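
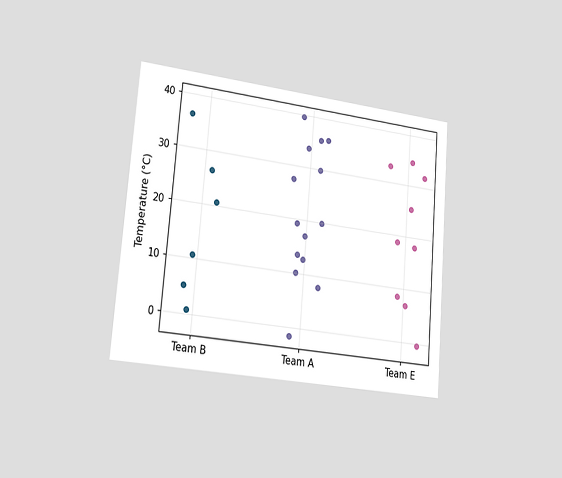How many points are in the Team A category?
14

The chart is tilted about 5° clockwise and viewed slightly from the left. Counting the markers in the Team A column gives 14.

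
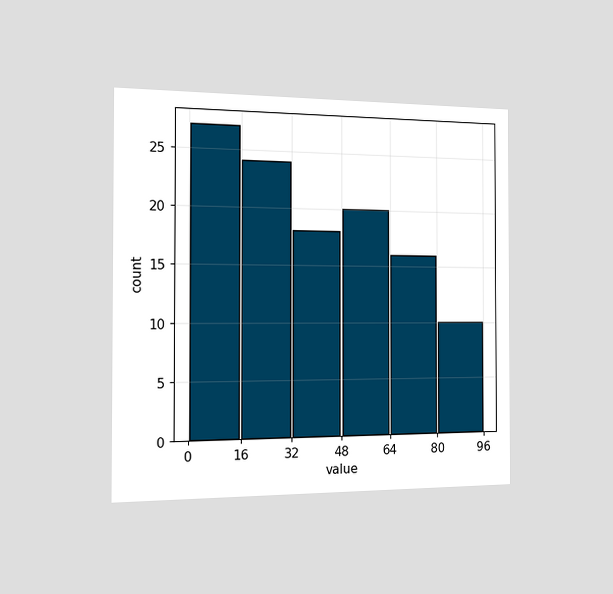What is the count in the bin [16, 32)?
The chart is viewed slightly from the left. The [16, 32) bin has height 24.

24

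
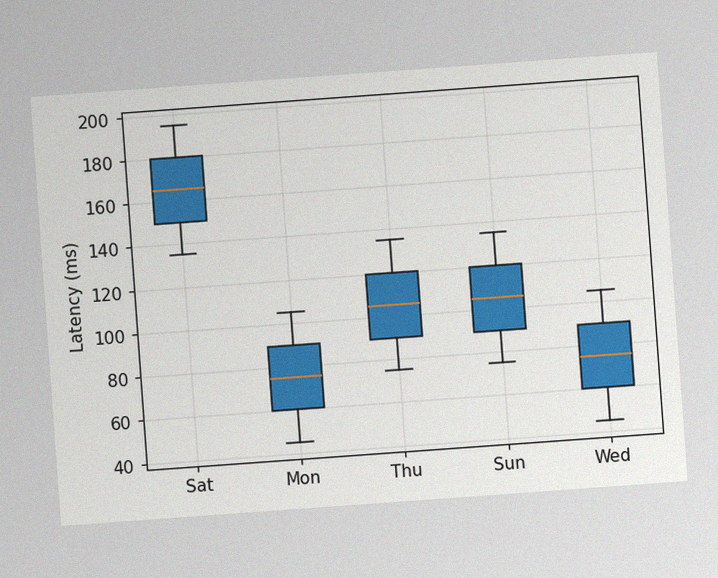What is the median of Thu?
The chart is tilted about 4° counter-clockwise, with some photo noise. The median line in the Thu box sits at 105ms.

105ms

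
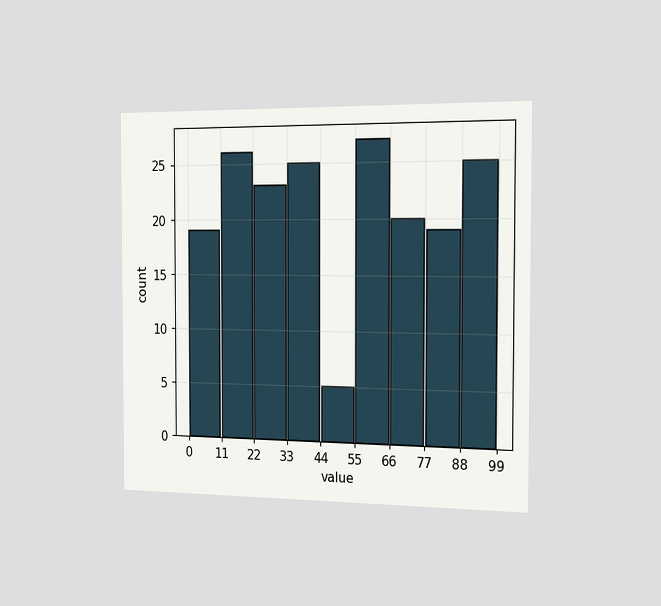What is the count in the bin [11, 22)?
The chart is viewed slightly from the right. The [11, 22) bin has height 26.

26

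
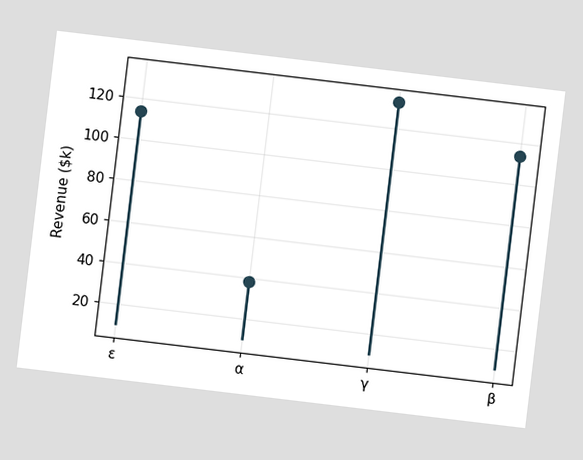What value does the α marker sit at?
The chart is tilted about 7° clockwise. The α marker sits at $38k.

$38k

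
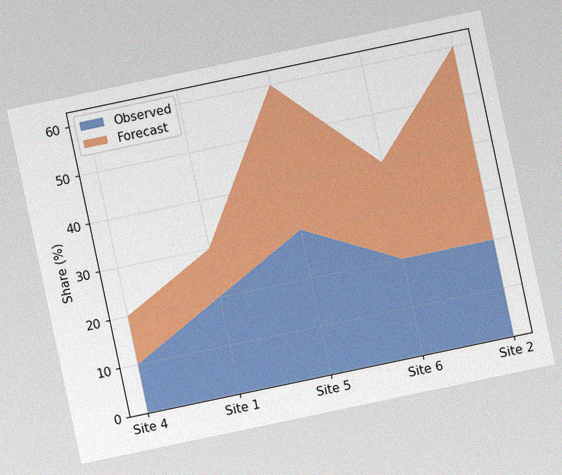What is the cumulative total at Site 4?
The chart is tilted about 12° counter-clockwise, with some photo noise. The stacked total at Site 4 reaches 20%.

20%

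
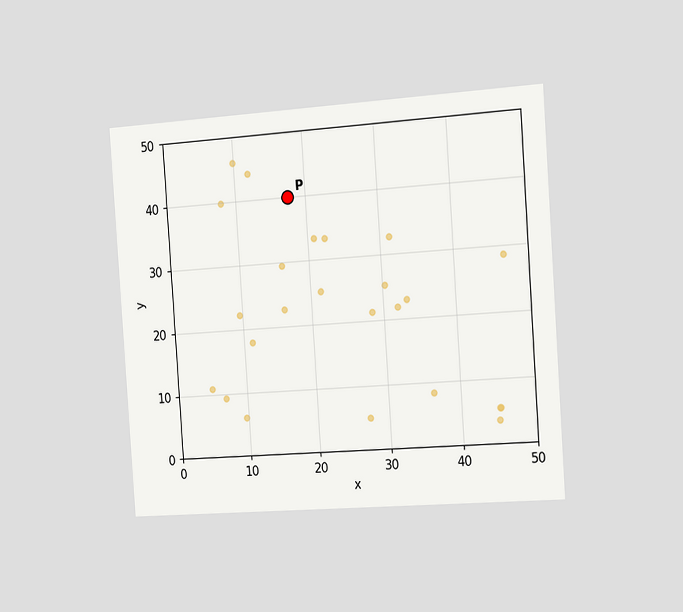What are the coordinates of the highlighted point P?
The chart is tilted about 4° counter-clockwise and viewed slightly from the right. Following the gridlines from P to each axis, P sits at (17.5, 40).

(17.5, 40)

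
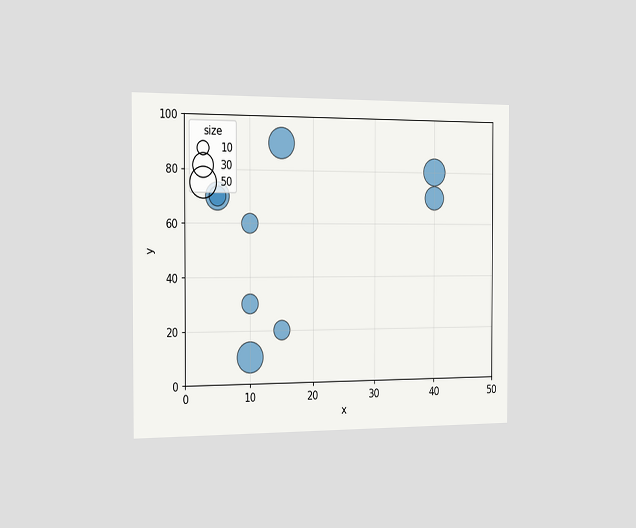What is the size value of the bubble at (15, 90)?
50

The chart is viewed slightly from the left. Matching the bubble at (15, 90) against the size legend gives 50.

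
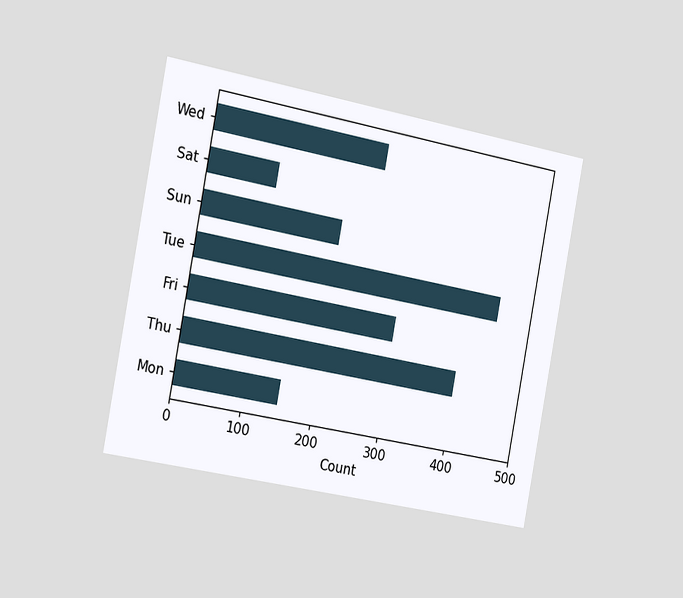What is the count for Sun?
The chart is tilted about 11° clockwise and viewed slightly from the left. Reading along the chart's x-axis, the Sun bar reaches 200.

200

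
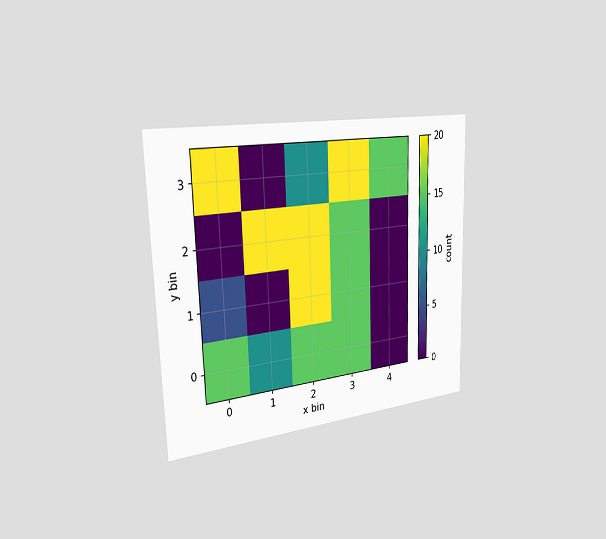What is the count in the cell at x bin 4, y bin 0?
0

The chart is viewed slightly from the left. Matching the cell (4, 0) against the colorbar gives 0.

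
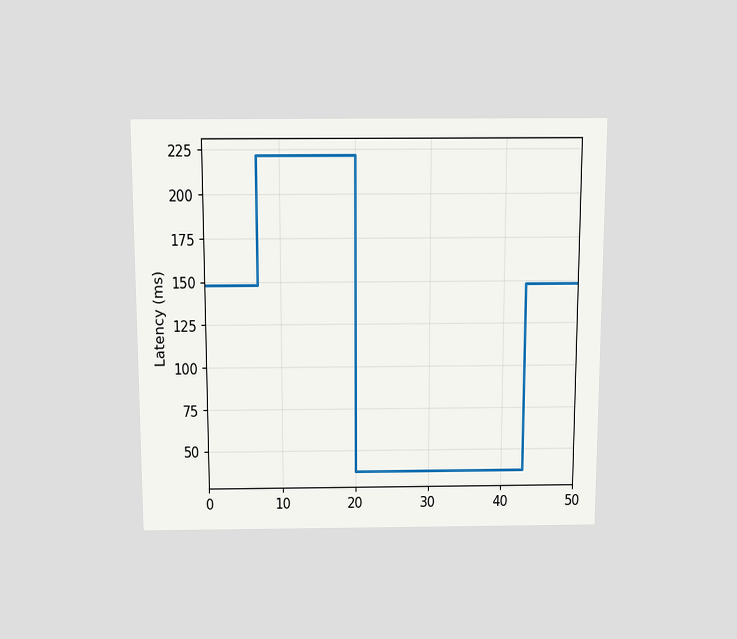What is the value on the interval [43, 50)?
The chart is viewed slightly from above. On [43, 50) the step sits at 148ms.

148ms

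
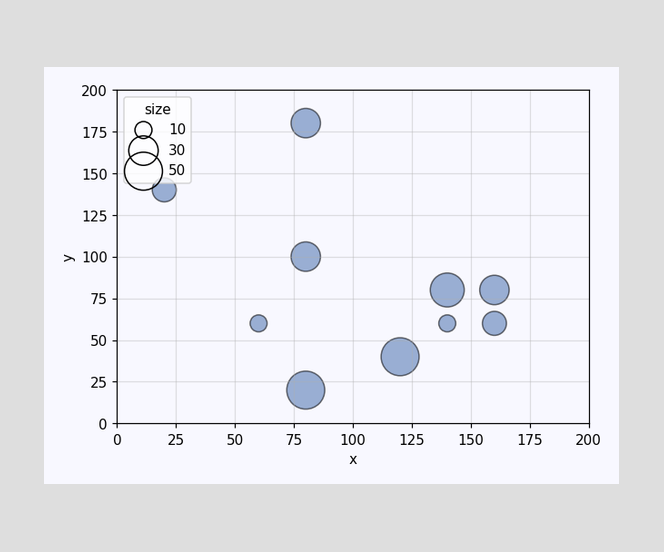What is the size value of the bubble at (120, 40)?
50

Matching the bubble at (120, 40) against the size legend gives 50.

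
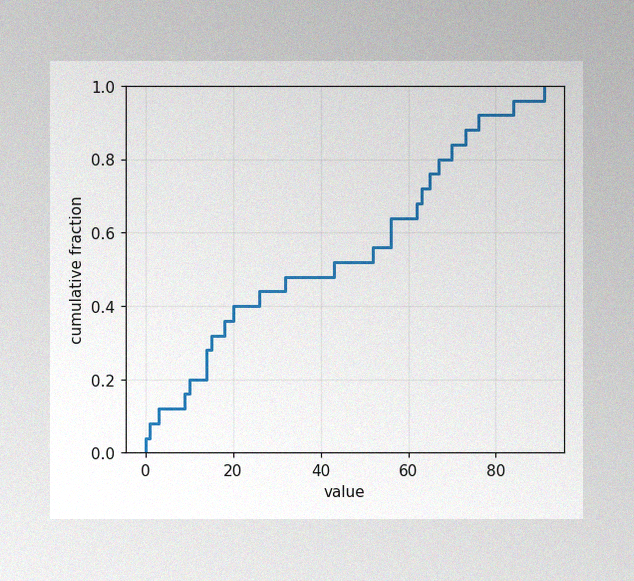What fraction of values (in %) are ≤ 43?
52%

The image has some photo noise and uneven lighting. At x=43 the ECDF step is at 52%.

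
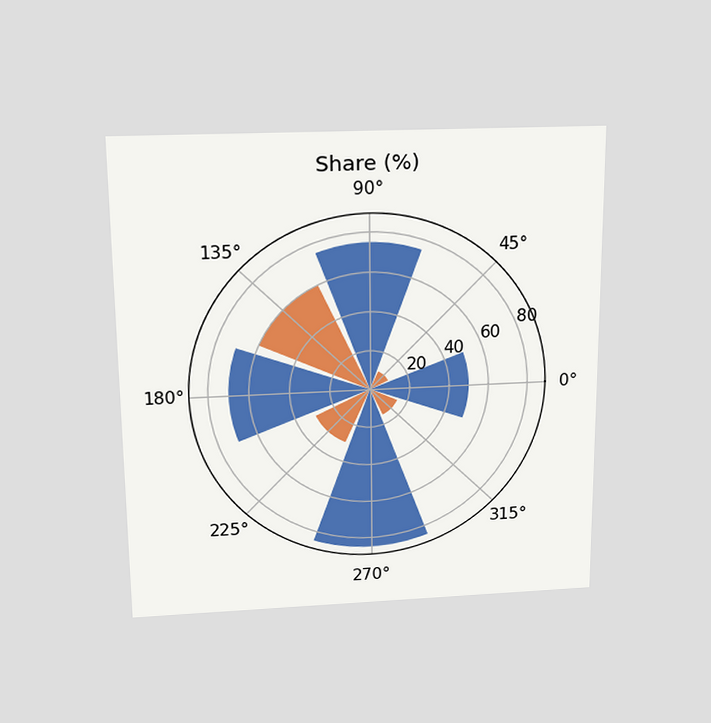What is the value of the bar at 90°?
75%

The chart is viewed slightly from above. The bar at 90° reaches 75% on the radial axis.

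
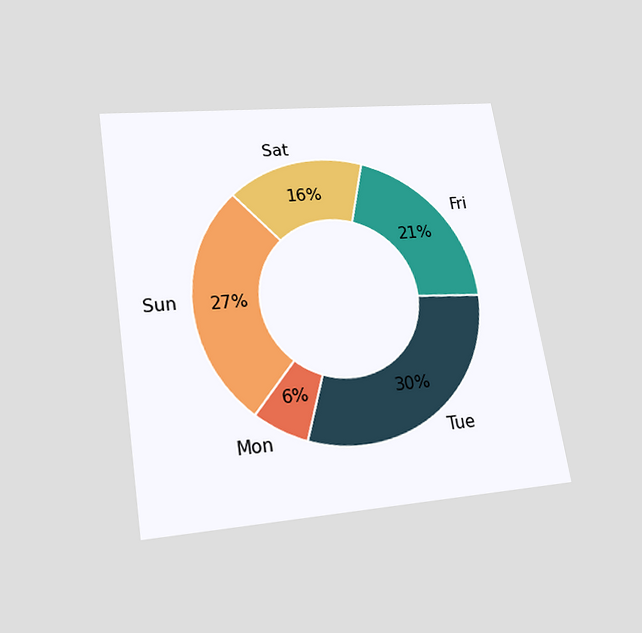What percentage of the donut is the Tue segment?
The chart is tilted about 9° counter-clockwise and viewed slightly from below. The Tue segment takes up 30% of the ring.

30%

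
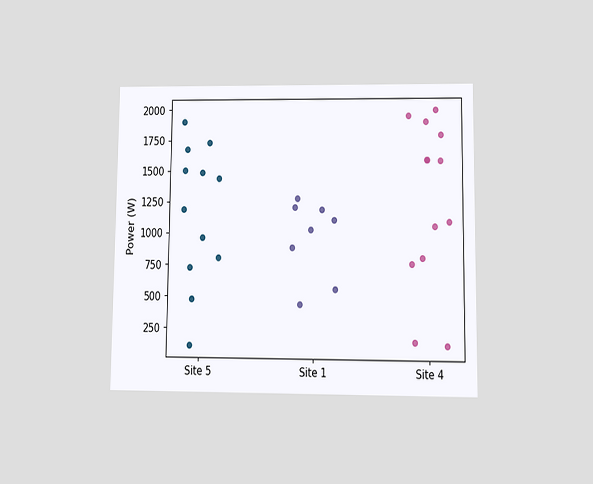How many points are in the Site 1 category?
The chart is viewed at a slight angle. Counting the markers in the Site 1 column gives 8.

8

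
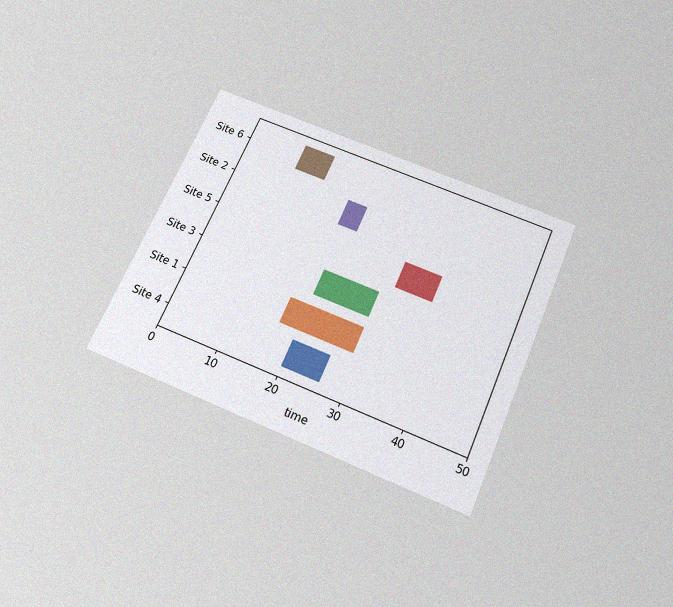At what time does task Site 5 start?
31

The chart is tilted about 23° clockwise and viewed slightly from below, with some photo noise. The Site 5 bar begins at t=31.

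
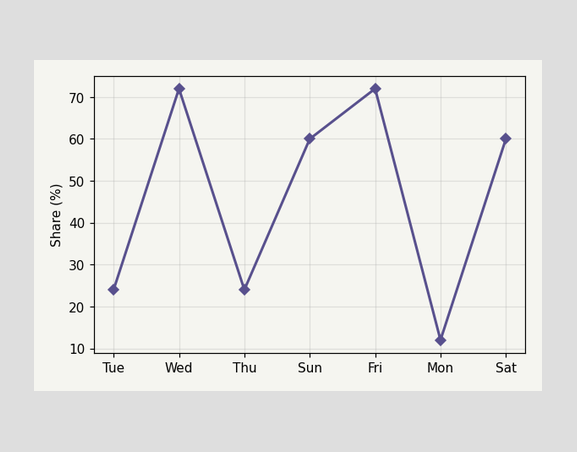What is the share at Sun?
At Sun, the line is at 60%.

60%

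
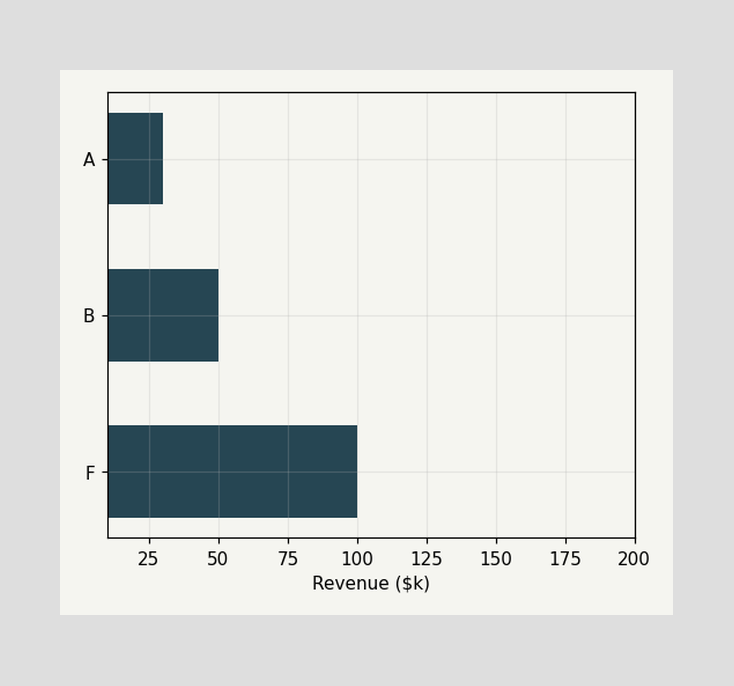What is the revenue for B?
$50k

Reading along the chart's x-axis, the B bar reaches $50k.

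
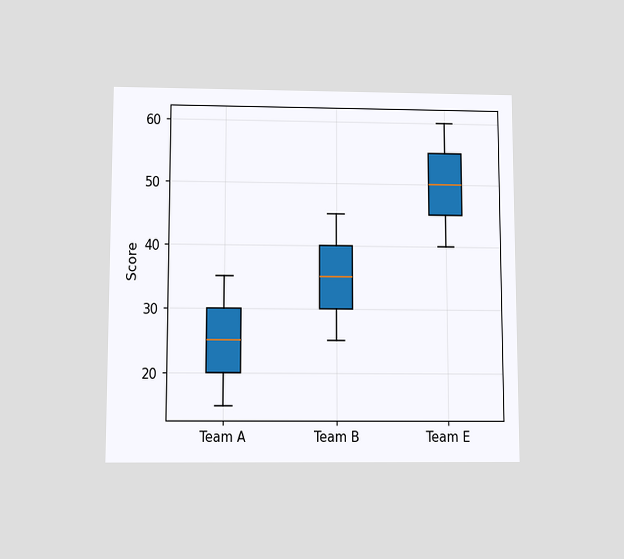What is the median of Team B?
The chart is viewed slightly from below. The median line in the Team B box sits at 35.

35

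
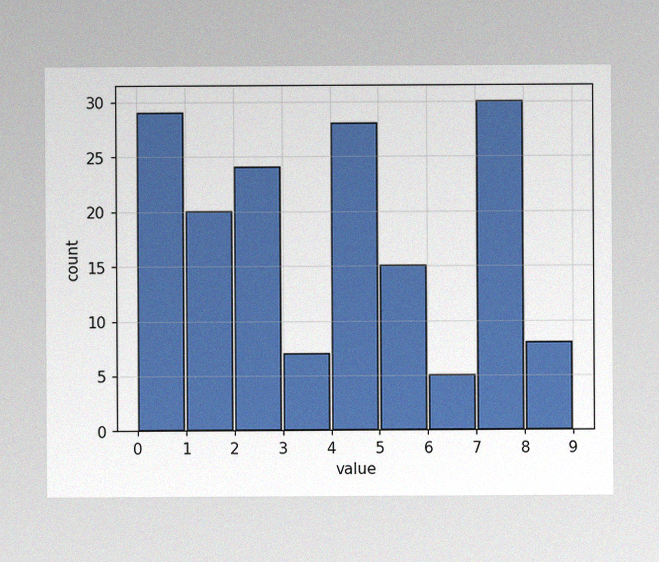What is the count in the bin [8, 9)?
The image has some photo noise and uneven lighting. The [8, 9) bin has height 8.

8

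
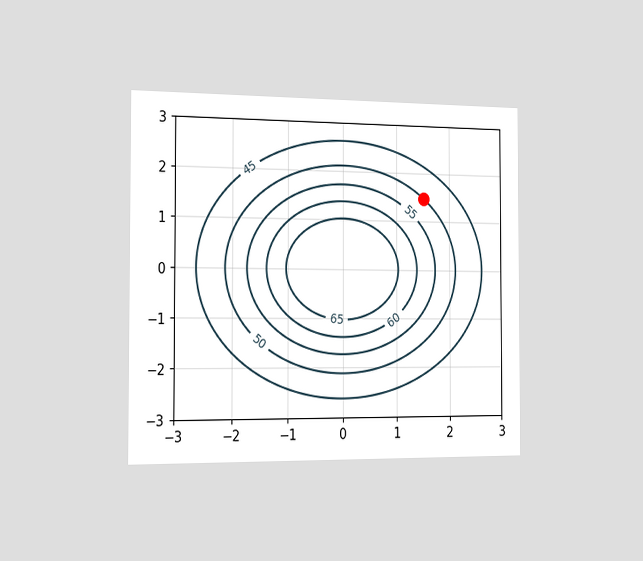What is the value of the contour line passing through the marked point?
The chart is viewed slightly from the left. The marked point sits on the contour labelled 50.

50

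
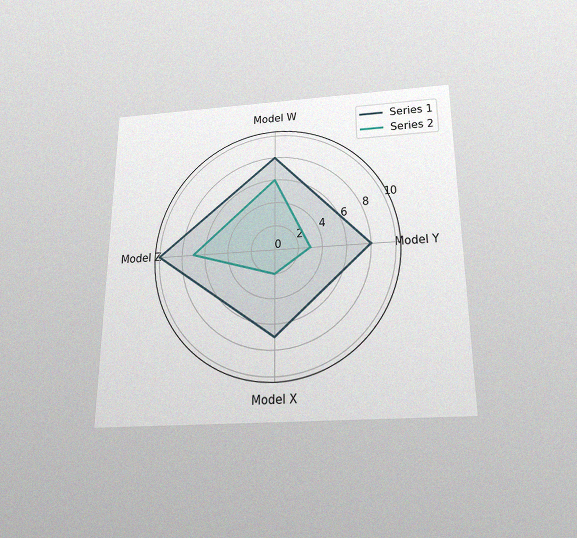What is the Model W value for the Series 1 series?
The chart is viewed slightly from below, with some photo noise. On the Model W axis, Series 1 reaches 8.

8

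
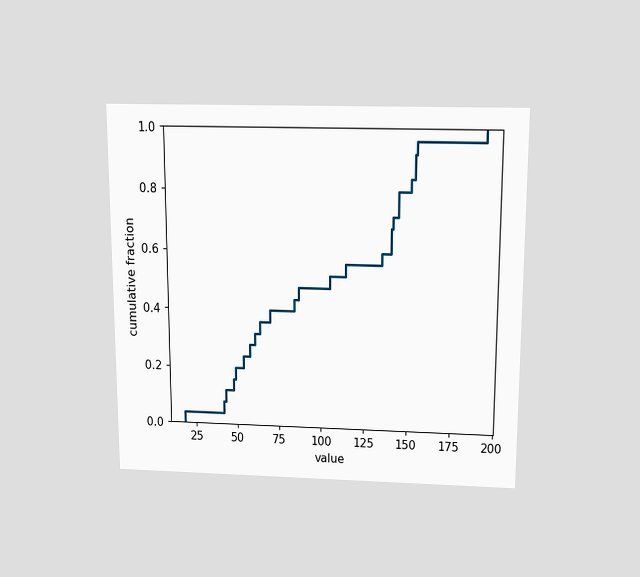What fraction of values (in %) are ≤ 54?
The chart is viewed slightly from above. At x=54 the ECDF step is at 24%.

24%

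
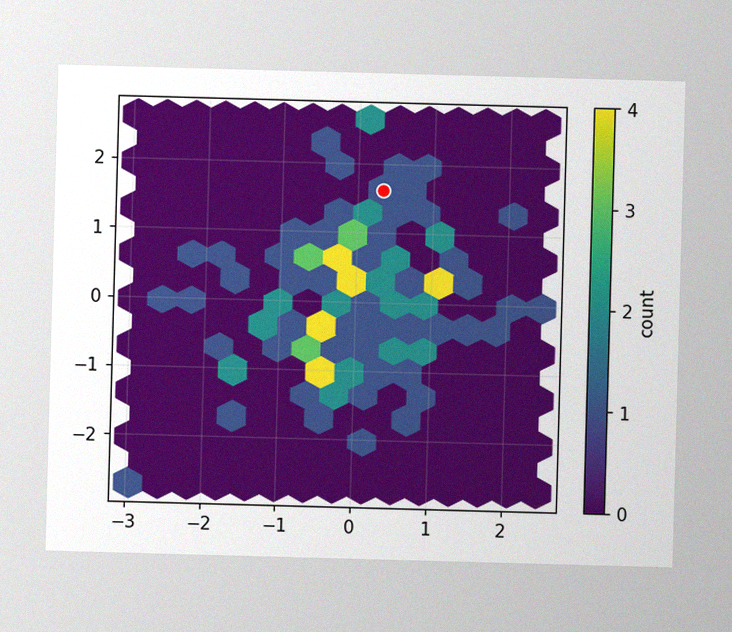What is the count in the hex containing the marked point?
The image has some photo noise and uneven lighting. The marked hex reads 1 on the colorbar.

1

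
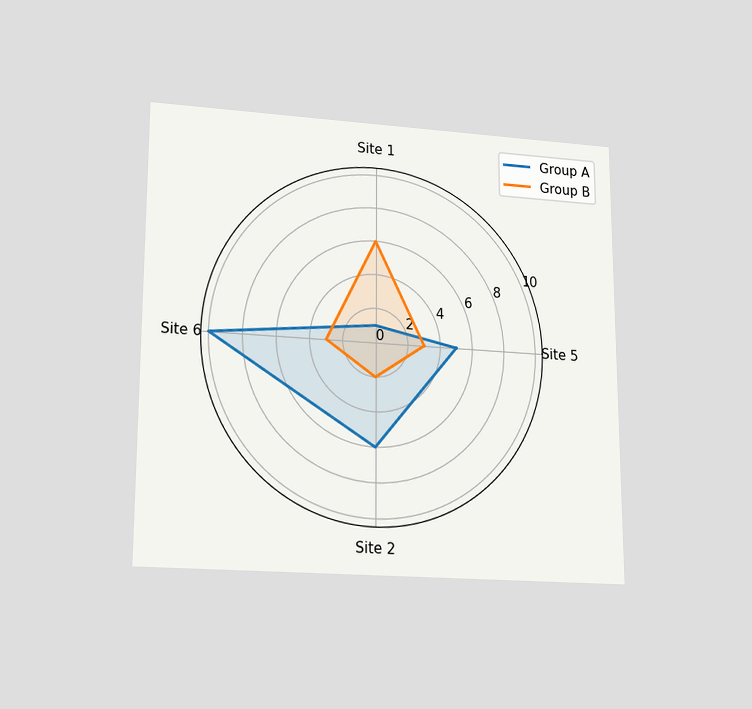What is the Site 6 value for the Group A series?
The chart is viewed slightly from below. On the Site 6 axis, Group A reaches 10.

10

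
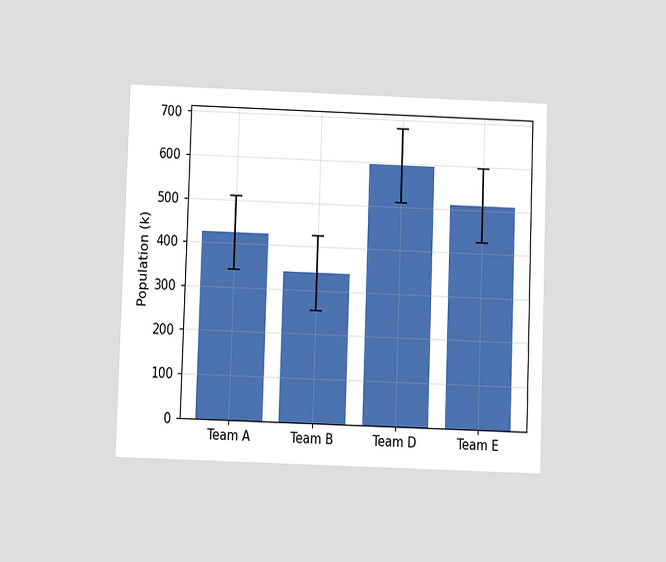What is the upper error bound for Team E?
595k

The chart is tilted about 2° clockwise and viewed at a slight angle. The Team E bar's upper whisker reaches 595k.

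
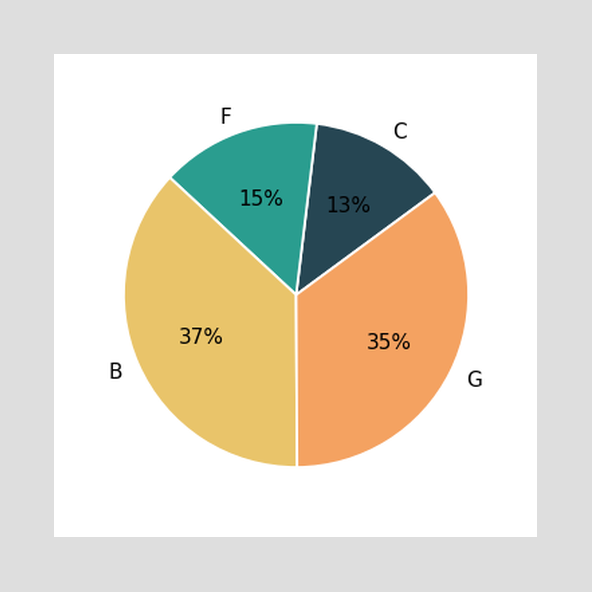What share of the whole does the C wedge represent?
13%

The C slice takes up 13% of the pie.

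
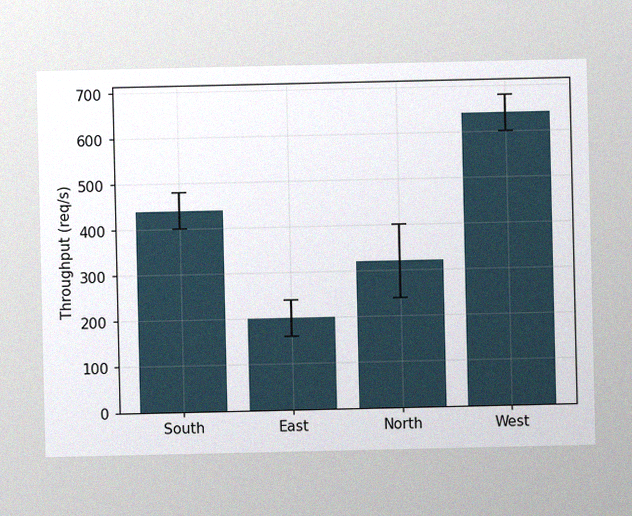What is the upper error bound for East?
240req/s

The image has some photo noise and uneven lighting. The East bar's upper whisker reaches 240req/s.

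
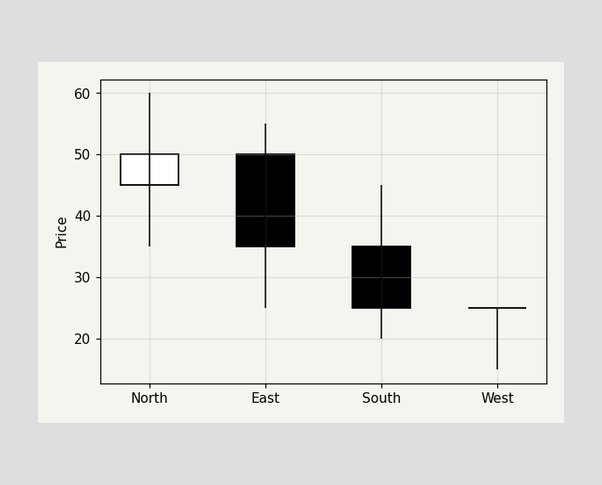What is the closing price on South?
The South candle closes at 25.

25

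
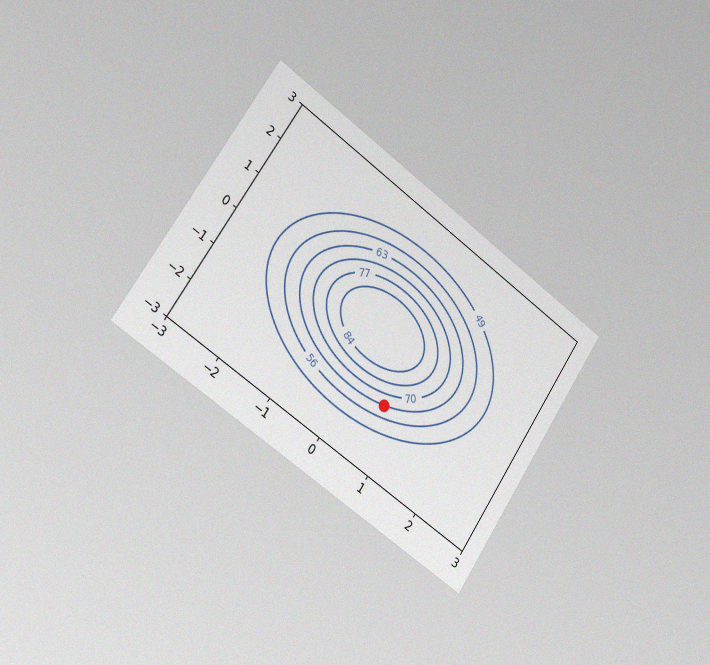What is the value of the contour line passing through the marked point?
The chart is tilted about 34° clockwise and viewed slightly from the left, with some photo noise. The marked point sits on the contour labelled 63.

63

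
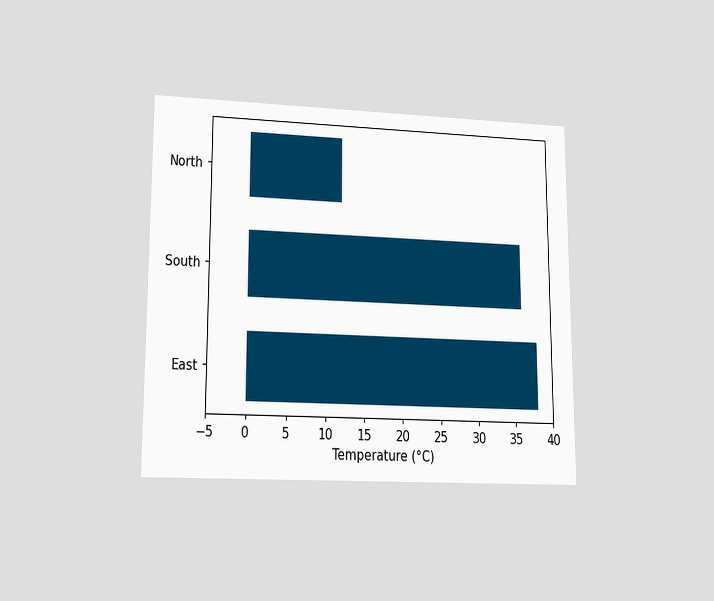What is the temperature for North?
12°C

The chart is viewed at a slight angle. Reading along the chart's x-axis, the North bar reaches 12°C.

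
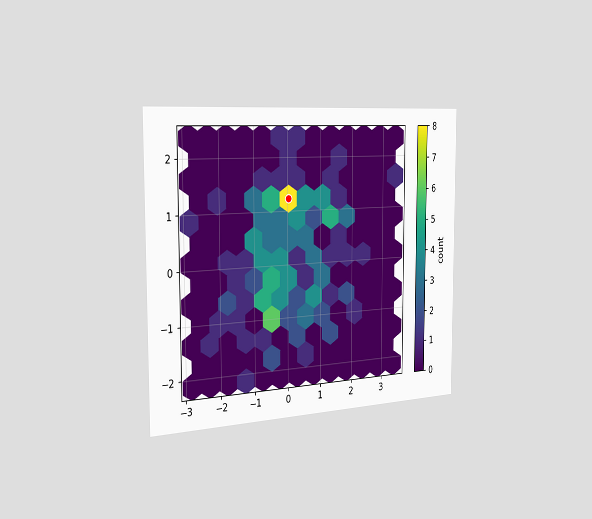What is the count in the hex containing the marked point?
8

The chart is viewed slightly from the left. The marked hex reads 8 on the colorbar.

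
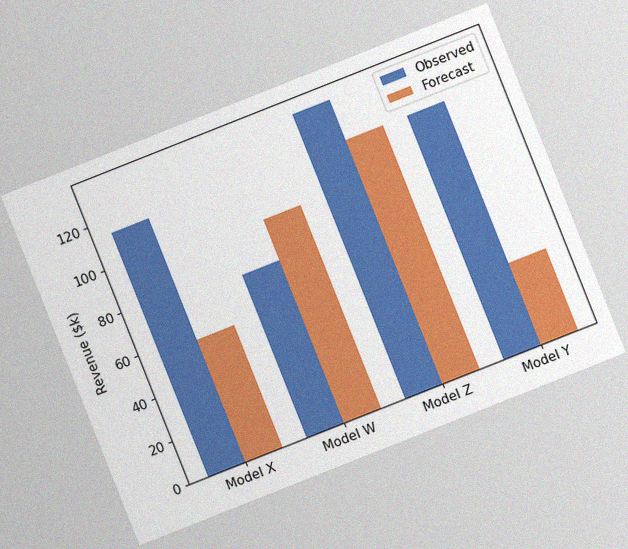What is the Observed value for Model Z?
$133k

The chart is tilted about 22° counter-clockwise, with some photo noise. The Observed bar at Model Z reaches $133k on the y-axis.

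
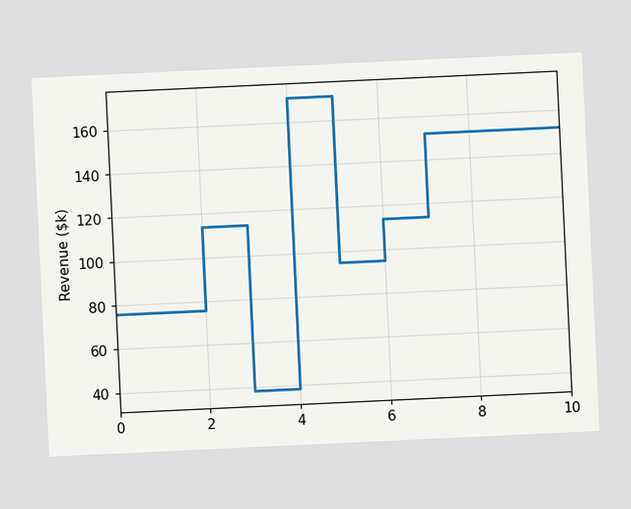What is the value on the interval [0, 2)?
The chart is tilted about 3° counter-clockwise. On [0, 2) the step sits at $76k.

$76k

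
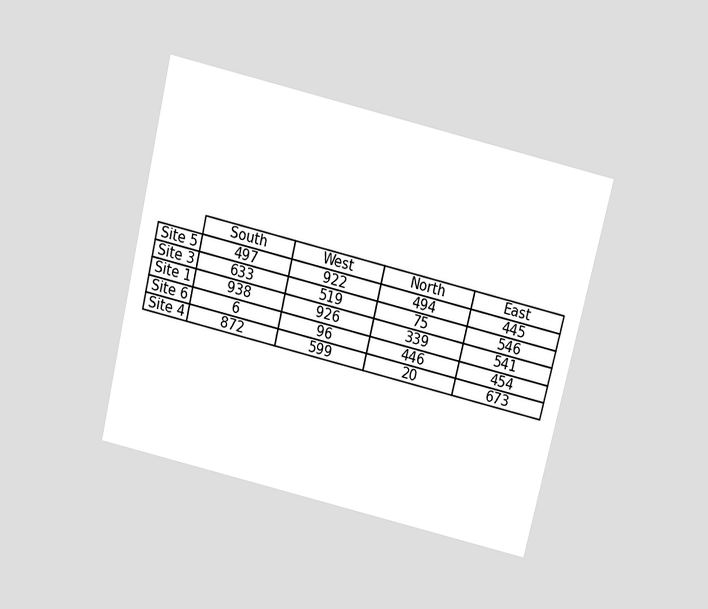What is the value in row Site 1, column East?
The chart is tilted about 13° clockwise and viewed slightly from above. The (Site 1, East) cell reads 541.

541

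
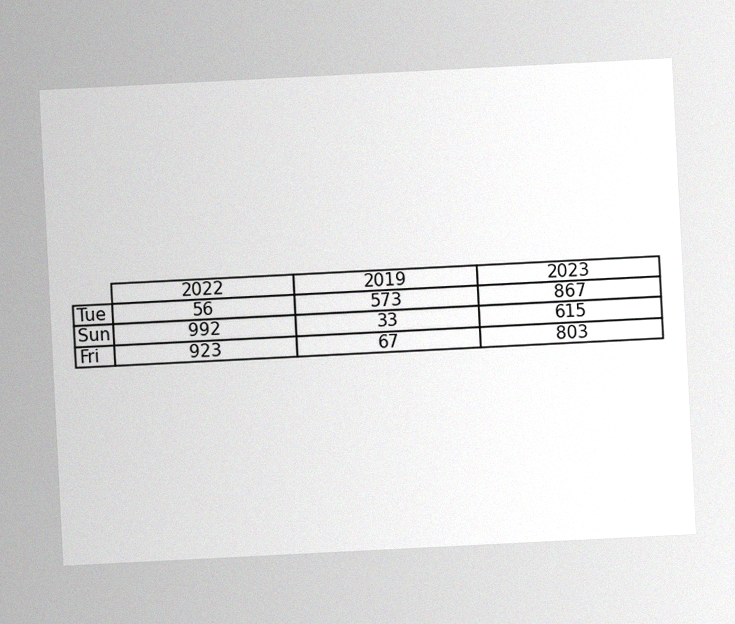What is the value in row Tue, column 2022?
The chart is tilted about 3° counter-clockwise, with some photo noise. The (Tue, 2022) cell reads 56.

56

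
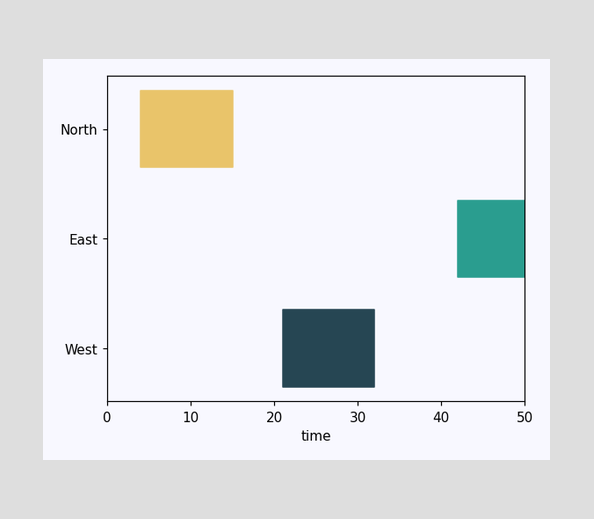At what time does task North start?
The North bar begins at t=4.

4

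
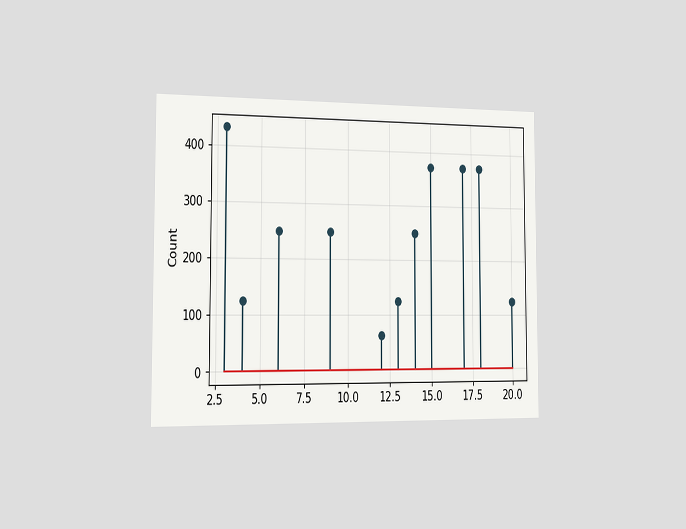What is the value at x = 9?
248

The chart is viewed slightly from the left. The stem at x=9 reaches 248.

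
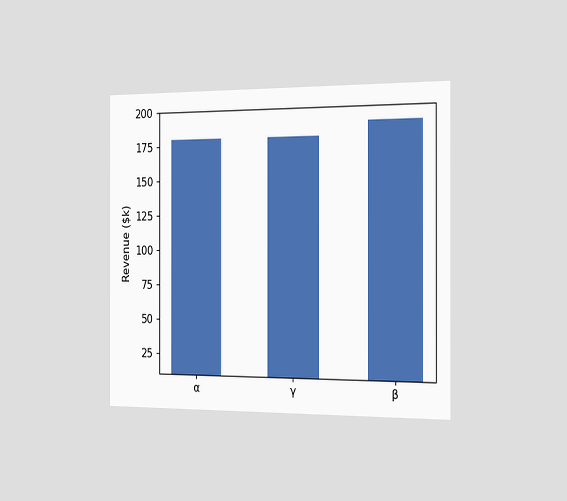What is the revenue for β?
$190k

The chart is viewed slightly from the right. Reading along the chart's y-axis, the β bar reaches $190k.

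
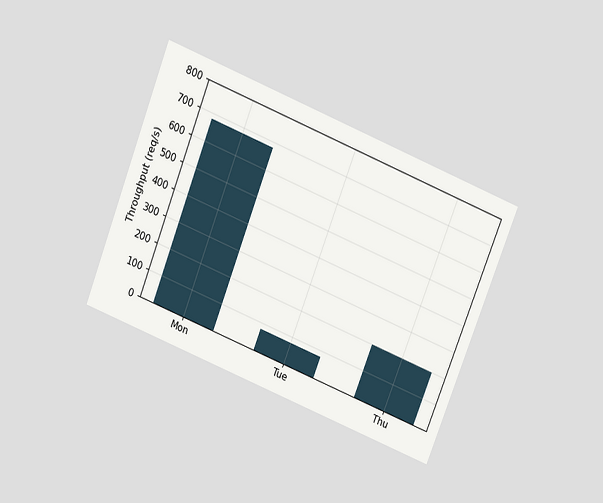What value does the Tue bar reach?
80req/s

The chart is tilted about 22° clockwise and viewed slightly from above. Reading along the chart's y-axis, the Tue bar reaches 80req/s.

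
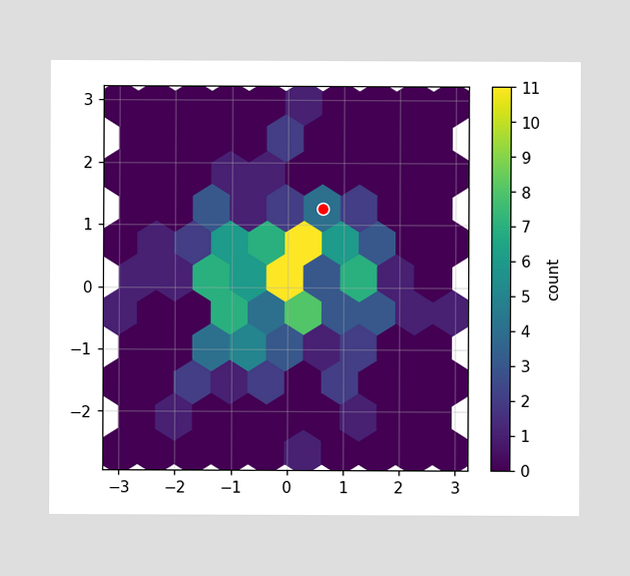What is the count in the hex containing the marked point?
4

The marked hex reads 4 on the colorbar.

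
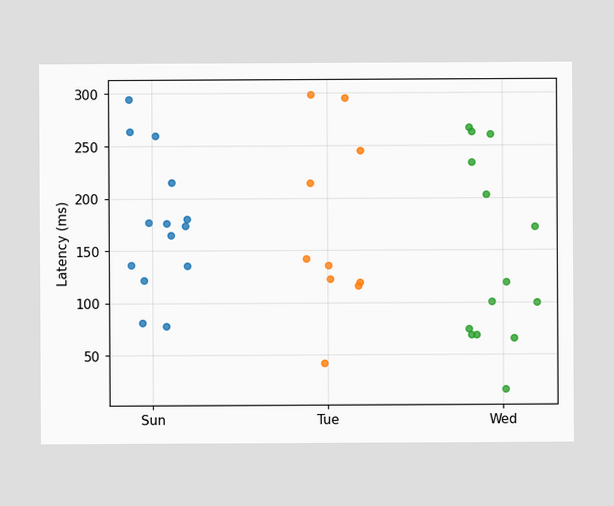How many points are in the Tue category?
10

Counting the markers in the Tue column gives 10.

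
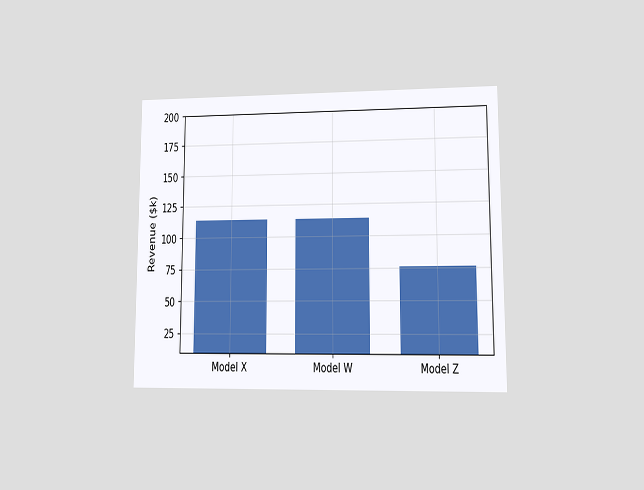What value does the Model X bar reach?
The chart is viewed at a slight angle. Reading along the chart's y-axis, the Model X bar reaches $114k.

$114k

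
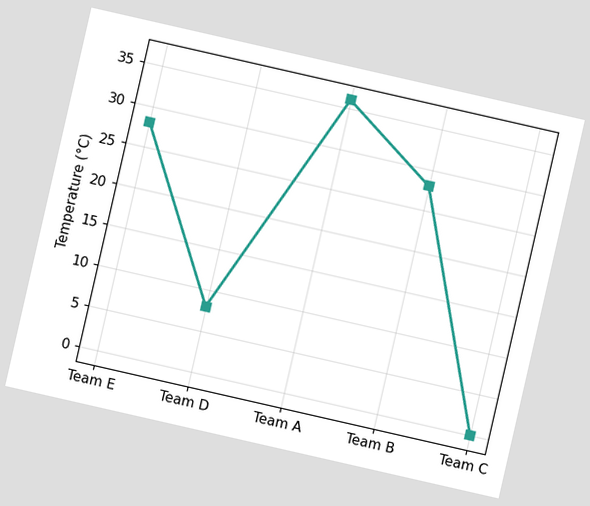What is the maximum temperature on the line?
36°C

The chart is tilted about 13° clockwise. The highest point is at Team A, and reading across to the y-axis gives 36°C.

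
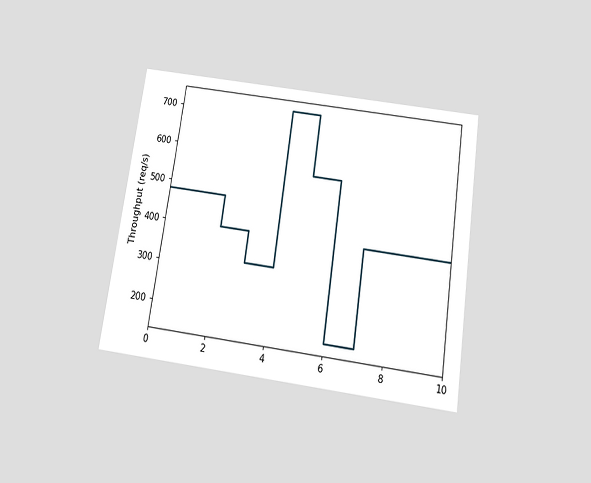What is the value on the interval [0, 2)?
The chart is tilted about 8° clockwise and viewed slightly from below. On [0, 2) the step sits at 480req/s.

480req/s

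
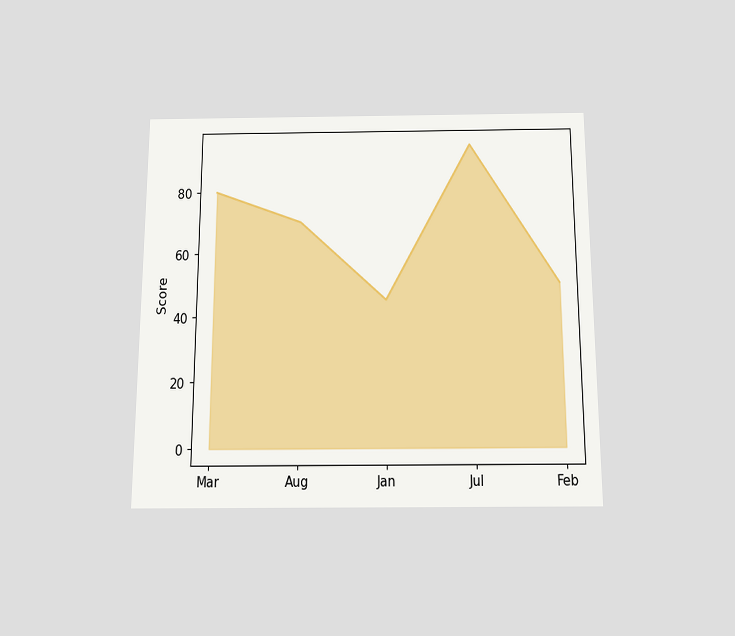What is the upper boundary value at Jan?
45

The chart is viewed slightly from below. At Jan the upper boundary is at 45.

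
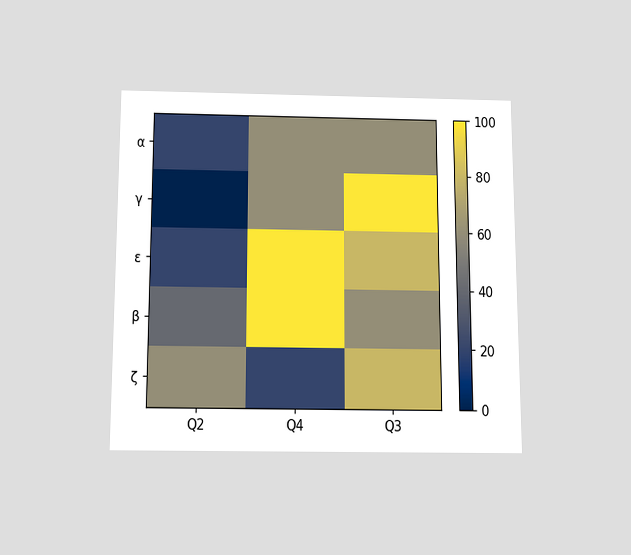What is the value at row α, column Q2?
The chart is viewed slightly from below. Matching cell (α, Q2) against the colorbar gives 20.

20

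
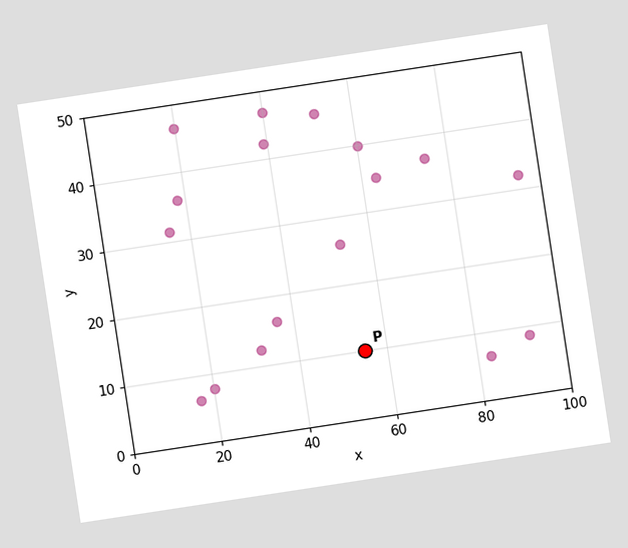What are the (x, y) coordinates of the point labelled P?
(55, 10)

The chart is tilted about 9° counter-clockwise. Following the gridlines from P to each axis, P sits at (55, 10).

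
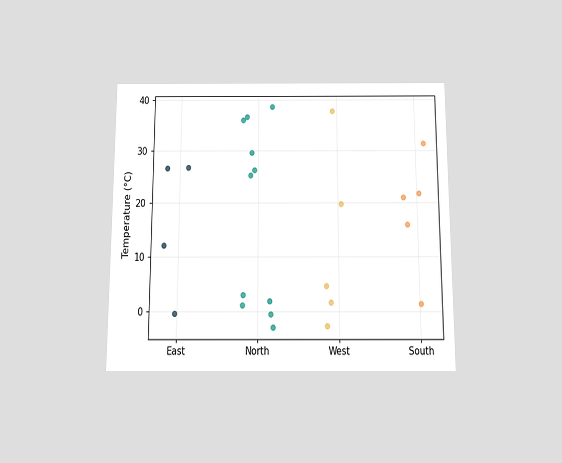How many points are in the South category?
The chart is viewed slightly from below. Counting the markers in the South column gives 5.

5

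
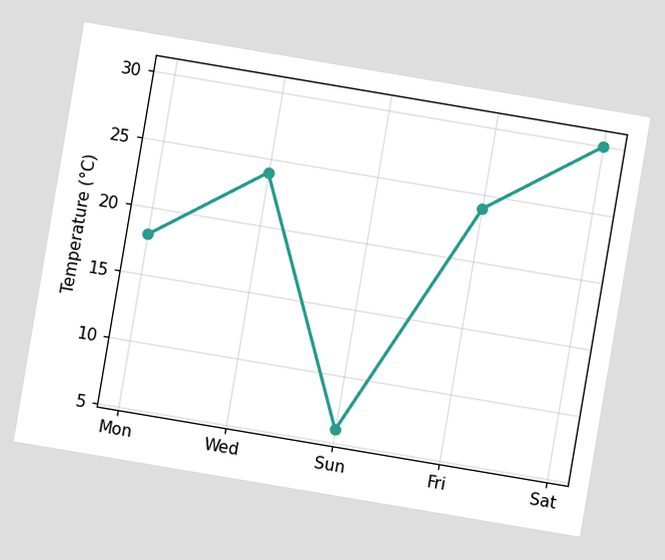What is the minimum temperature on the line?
The chart is tilted about 10° clockwise. The lowest point is at Sun, and reading across to the y-axis gives 6°C.

6°C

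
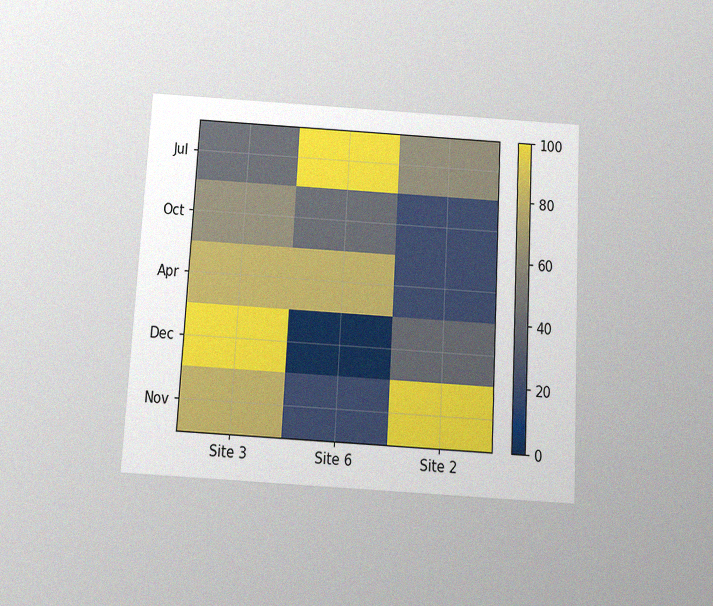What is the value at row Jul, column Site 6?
100

The chart is tilted about 3° clockwise and viewed slightly from below, with some photo noise. Matching cell (Jul, Site 6) against the colorbar gives 100.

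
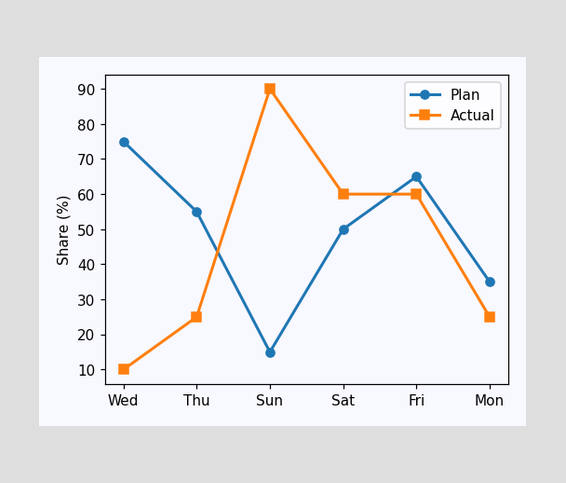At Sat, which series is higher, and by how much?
At Sat, Actual sits above the other line by 10%.

Actual, by 10%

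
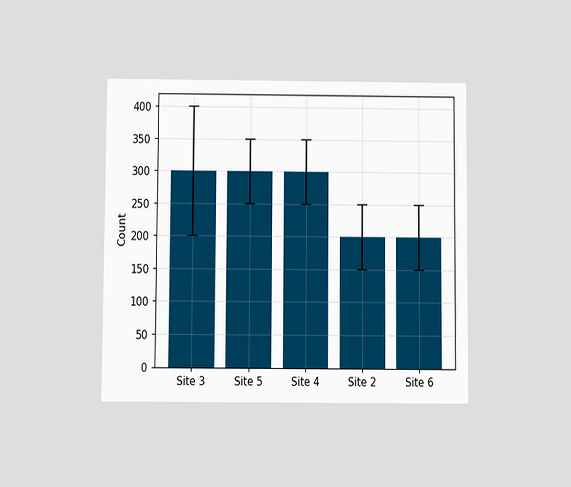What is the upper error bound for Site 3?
400

The chart is viewed slightly from below. The Site 3 bar's upper whisker reaches 400.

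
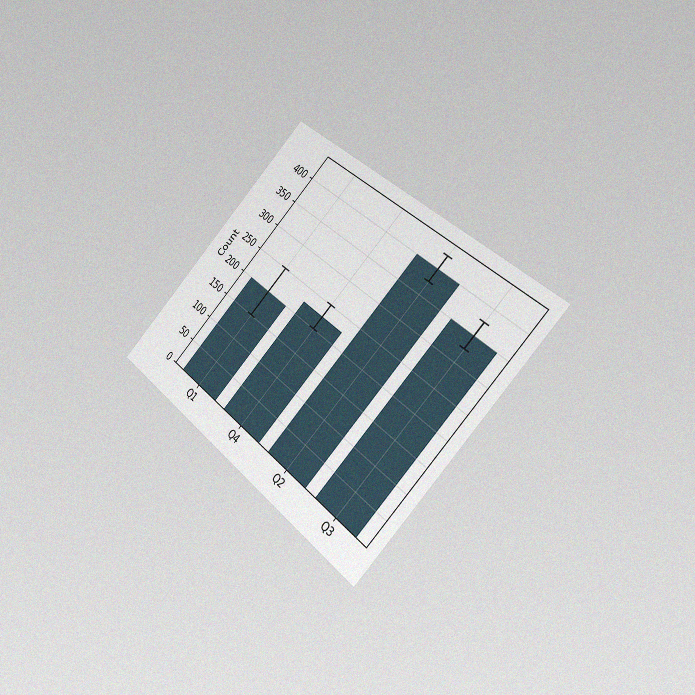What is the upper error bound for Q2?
The chart is tilted about 44° clockwise and viewed slightly from the right, with some photo noise. The Q2 bar's upper whisker reaches 425.

425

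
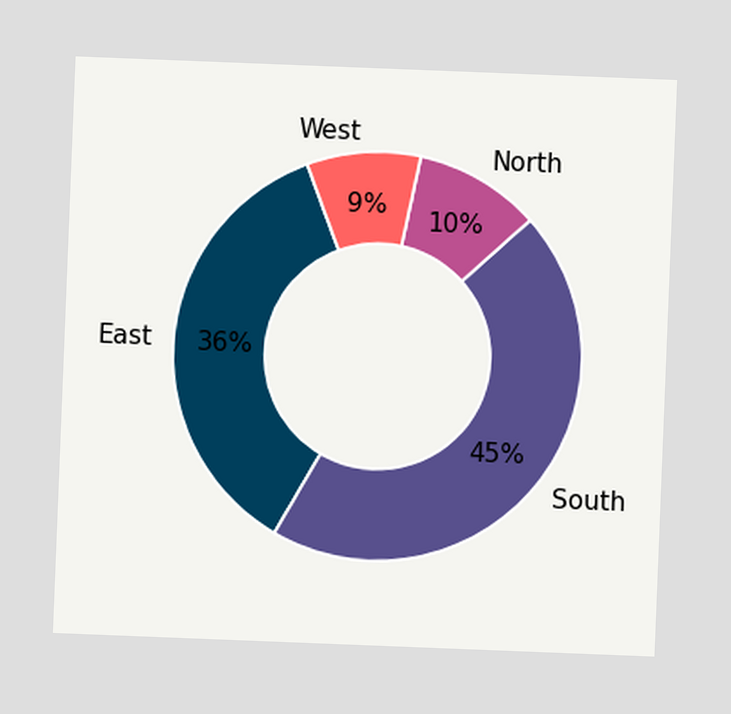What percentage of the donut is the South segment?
45%

The chart is tilted about 2° clockwise. The South segment takes up 45% of the ring.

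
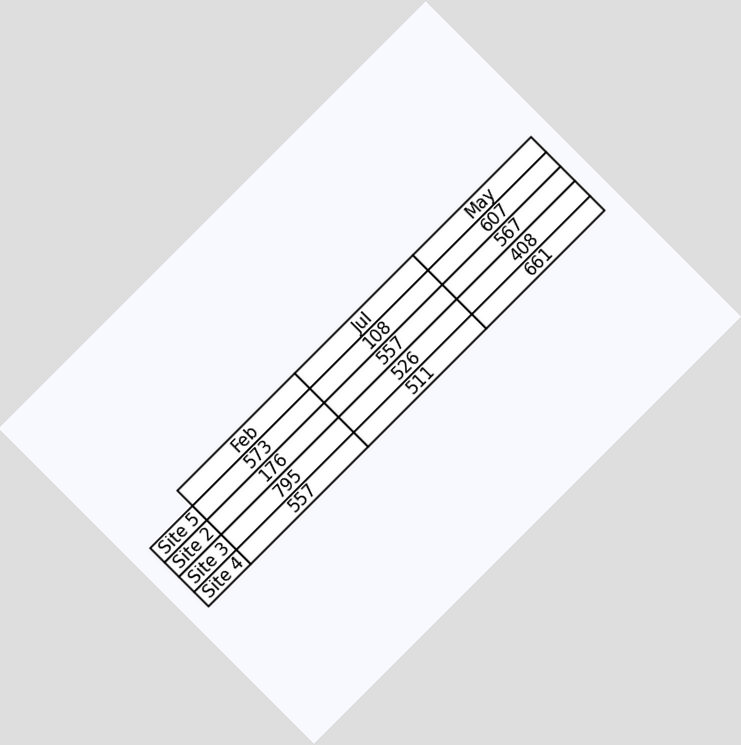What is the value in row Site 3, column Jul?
526

The chart is tilted about 45° counter-clockwise. The (Site 3, Jul) cell reads 526.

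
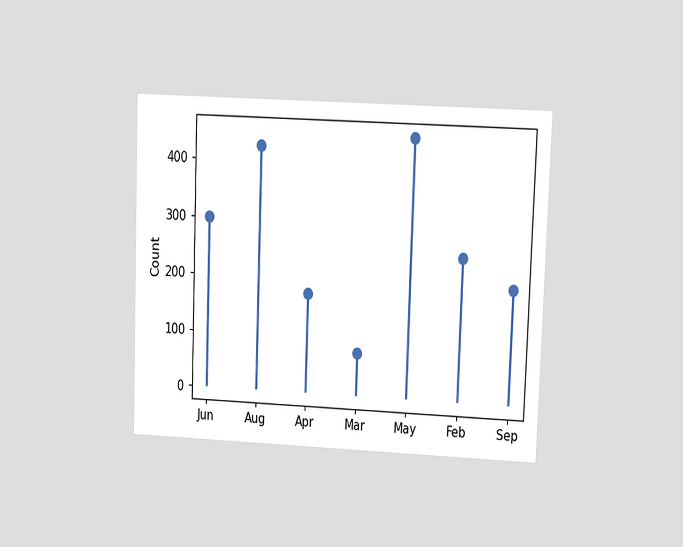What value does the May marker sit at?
450

The chart is tilted about 2° clockwise and viewed at a slight angle. The May marker sits at 450.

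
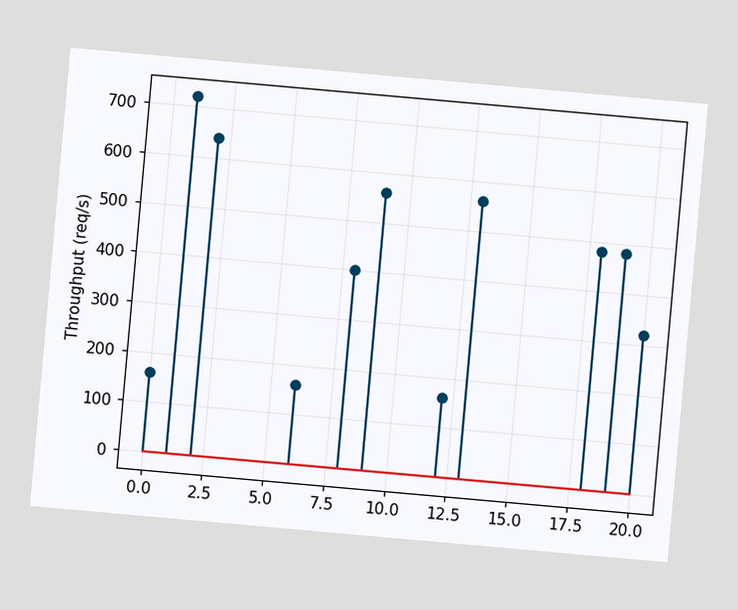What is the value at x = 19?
The chart is tilted about 5° clockwise. The stem at x=19 reaches 480req/s.

480req/s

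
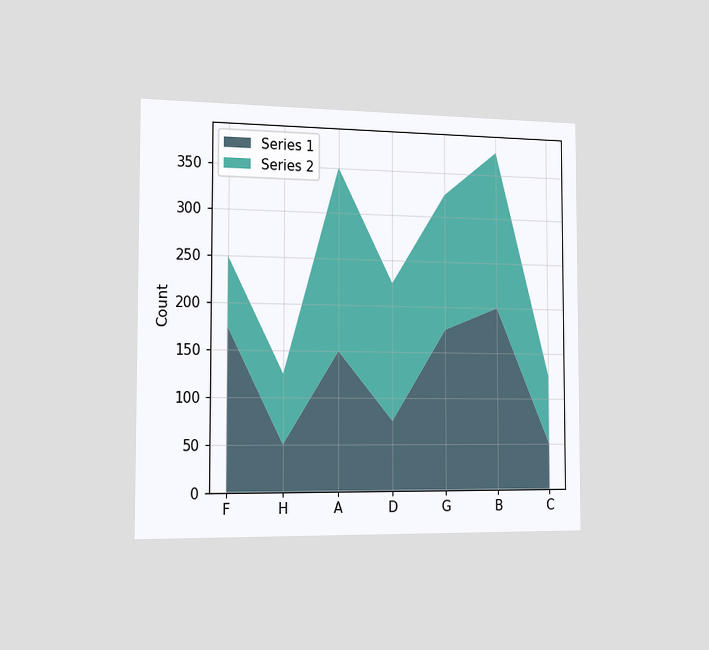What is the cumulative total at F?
The chart is viewed slightly from the left. The stacked total at F reaches 250.

250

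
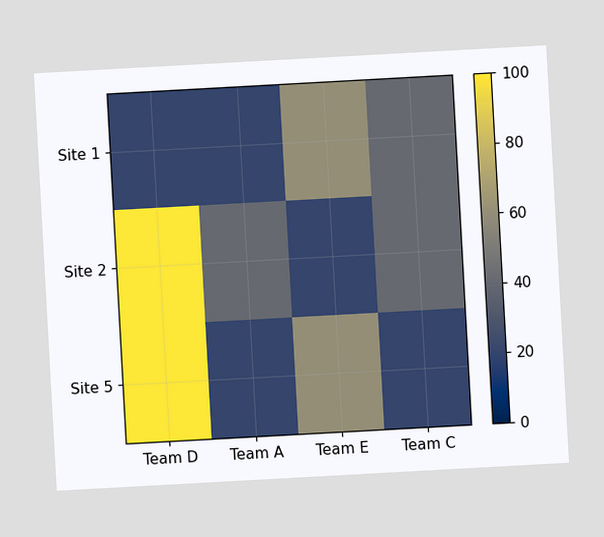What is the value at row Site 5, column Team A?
The chart is tilted about 3° counter-clockwise. Matching cell (Site 5, Team A) against the colorbar gives 20.

20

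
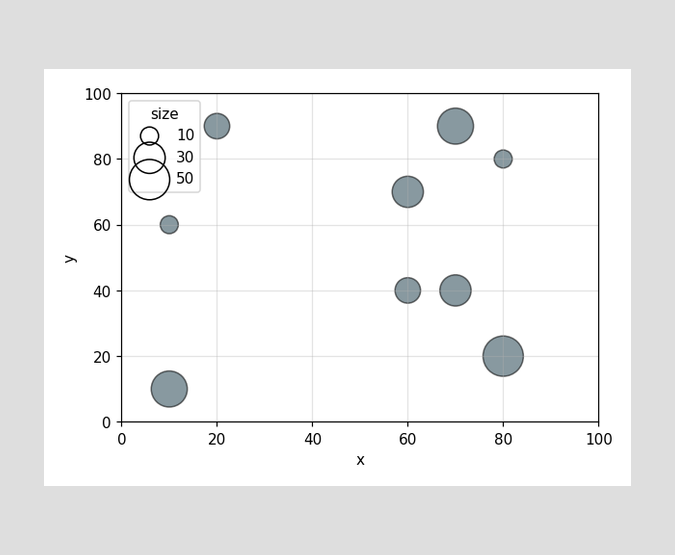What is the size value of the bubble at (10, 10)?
Matching the bubble at (10, 10) against the size legend gives 40.

40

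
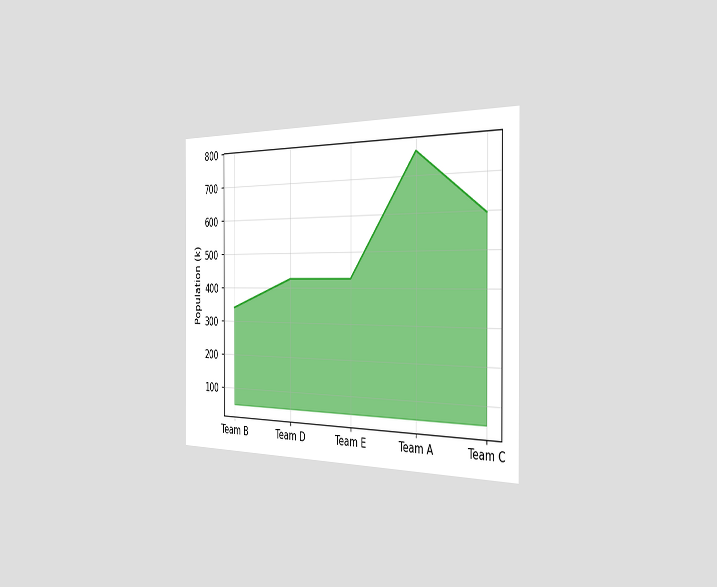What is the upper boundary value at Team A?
765k

The chart is viewed slightly from the right. At Team A the upper boundary is at 765k.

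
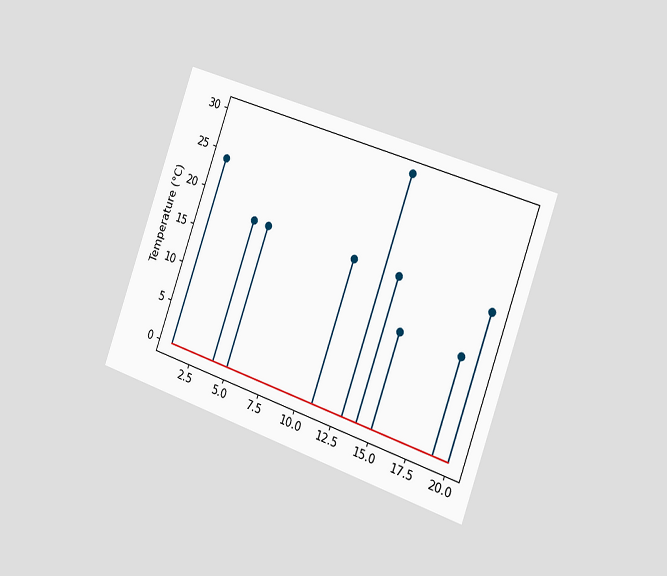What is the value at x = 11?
The chart is tilted about 19° clockwise and viewed slightly from the right. The stem at x=11 reaches 18°C.

18°C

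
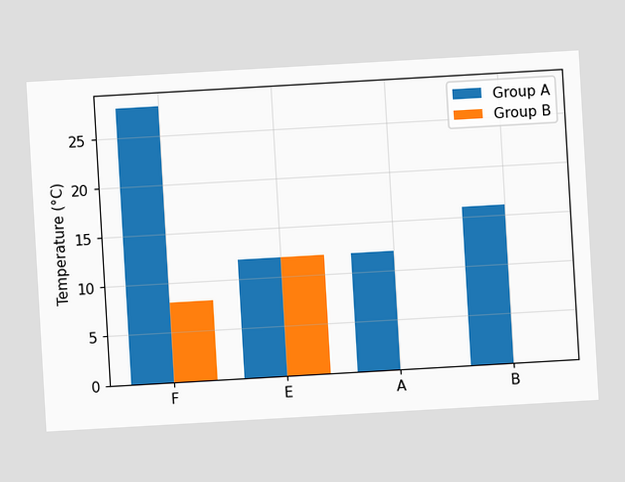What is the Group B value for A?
0°C

The chart is tilted about 3° counter-clockwise. The Group B bar at A reaches 0°C on the y-axis.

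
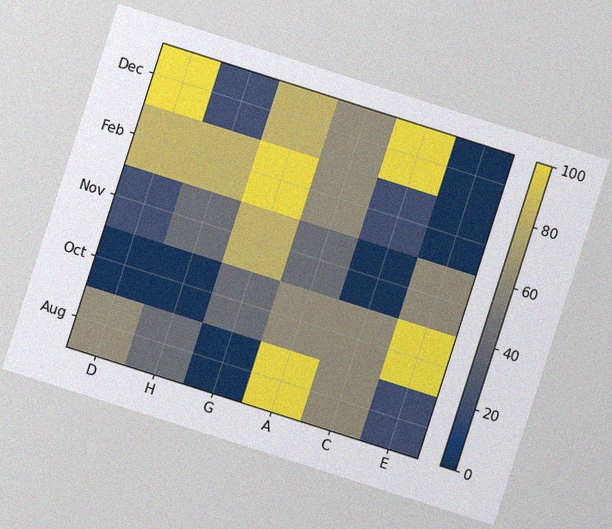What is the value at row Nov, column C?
The chart is tilted about 18° clockwise, with some photo noise. Matching cell (Nov, C) against the colorbar gives 0.

0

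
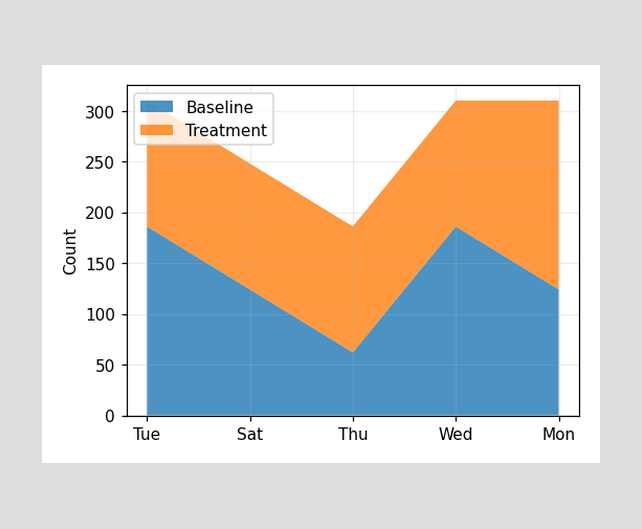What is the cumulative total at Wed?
310

The stacked total at Wed reaches 310.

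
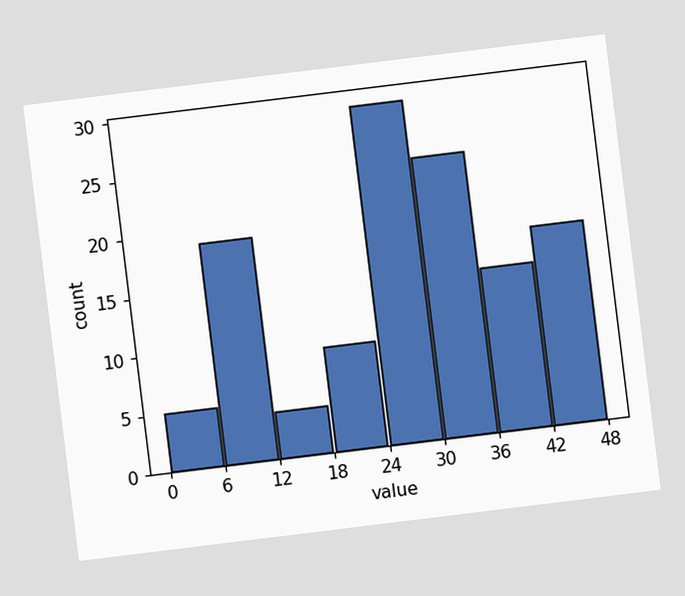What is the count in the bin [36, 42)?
The chart is tilted about 7° counter-clockwise. The [36, 42) bin has height 14.

14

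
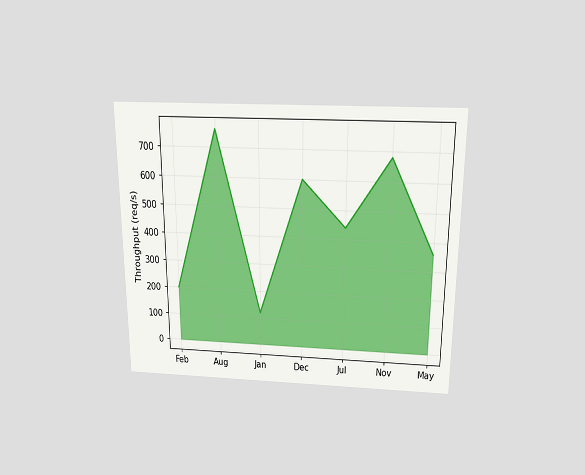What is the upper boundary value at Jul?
440req/s

The chart is viewed slightly from above. At Jul the upper boundary is at 440req/s.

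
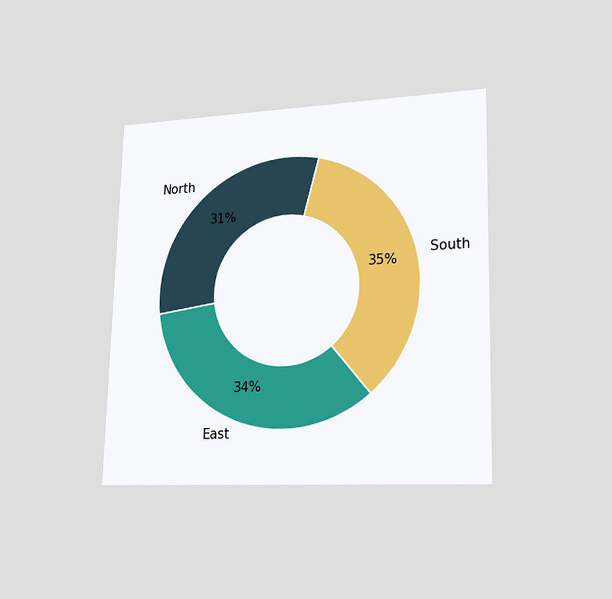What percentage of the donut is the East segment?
The chart is viewed slightly from the right. The East segment takes up 34% of the ring.

34%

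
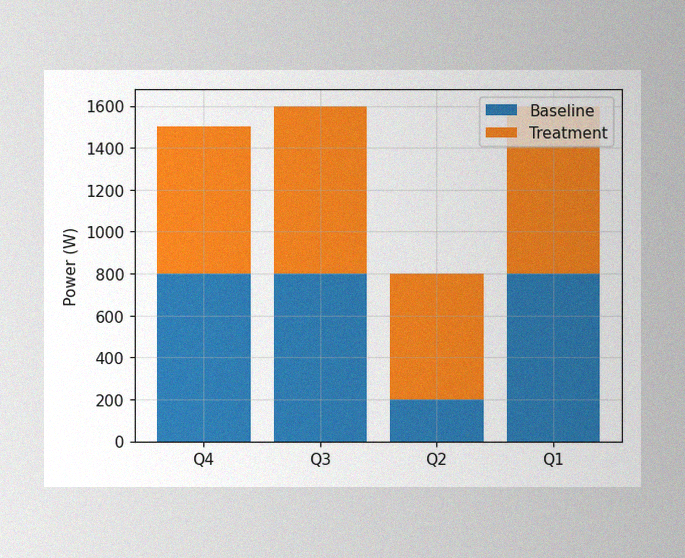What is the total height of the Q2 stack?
800W

The image has some photo noise and uneven lighting. The Q2 stack's top reaches 800W on the y-axis.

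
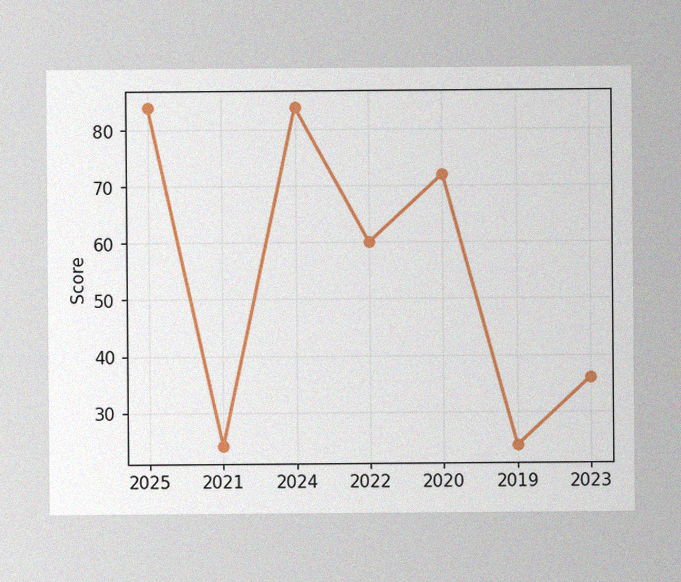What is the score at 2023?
36

The image has some photo noise and uneven lighting. At 2023, the line is at 36.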